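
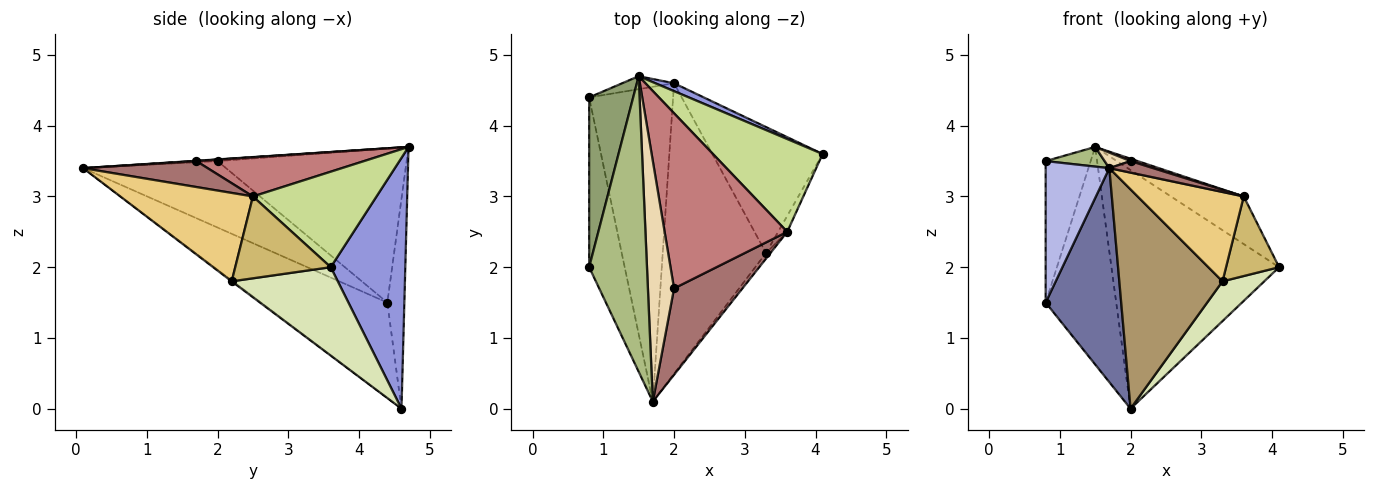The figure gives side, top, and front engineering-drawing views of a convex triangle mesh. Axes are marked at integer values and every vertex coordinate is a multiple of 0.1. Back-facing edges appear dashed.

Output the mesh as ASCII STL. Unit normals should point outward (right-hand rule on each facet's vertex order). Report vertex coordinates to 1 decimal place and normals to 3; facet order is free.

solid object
 facet normal -0.685 -0.410 -0.603
  outer loop
   vertex 2.0 4.6 0.0
   vertex 1.7 0.1 3.4
   vertex 0.8 4.4 1.5
  endloop
 endfacet
 facet normal -0.234 0.970 -0.058
  outer loop
   vertex 2.0 4.6 0.0
   vertex 0.8 4.4 1.5
   vertex 1.5 4.7 3.7
  endloop
 endfacet
 facet normal 0.406 0.913 0.030
  outer loop
   vertex 2.0 4.6 0.0
   vertex 1.5 4.7 3.7
   vertex 4.1 3.6 2.0
  endloop
 endfacet
 facet normal -0.821 -0.366 -0.439
  outer loop
   vertex 0.8 2.0 3.5
   vertex 0.8 4.4 1.5
   vertex 1.7 0.1 3.4
  endloop
 endfacet
 facet normal -0.937 0.223 0.268
  outer loop
   vertex 0.8 2.0 3.5
   vertex 1.5 4.7 3.7
   vertex 0.8 4.4 1.5
  endloop
 endfacet
 facet normal -0.029 -0.066 0.997
  outer loop
   vertex 0.8 2.0 3.5
   vertex 1.7 0.1 3.4
   vertex 1.5 4.7 3.7
  endloop
 endfacet
 facet normal 0.613 0.361 0.703
  outer loop
   vertex 3.6 2.5 3.0
   vertex 4.1 3.6 2.0
   vertex 1.5 4.7 3.7
  endloop
 endfacet
 facet normal 0.608 -0.239 -0.757
  outer loop
   vertex 3.3 2.2 1.8
   vertex 2.0 4.6 0.0
   vertex 4.1 3.6 2.0
  endloop
 endfacet
 facet normal -0.007 -0.603 -0.798
  outer loop
   vertex 3.3 2.2 1.8
   vertex 1.7 0.1 3.4
   vertex 2.0 4.6 0.0
  endloop
 endfacet
 facet normal 0.870 -0.483 -0.097
  outer loop
   vertex 3.3 2.2 1.8
   vertex 4.1 3.6 2.0
   vertex 3.6 2.5 3.0
  endloop
 endfacet
 facet normal 0.780 -0.624 -0.039
  outer loop
   vertex 3.3 2.2 1.8
   vertex 3.6 2.5 3.0
   vertex 1.7 0.1 3.4
  endloop
 endfacet
 facet normal 0.012 -0.065 0.998
  outer loop
   vertex 2.0 1.7 3.5
   vertex 1.5 4.7 3.7
   vertex 1.7 0.1 3.4
  endloop
 endfacet
 facet normal 0.352 -0.124 0.928
  outer loop
   vertex 2.0 1.7 3.5
   vertex 1.7 0.1 3.4
   vertex 3.6 2.5 3.0
  endloop
 endfacet
 facet normal 0.304 -0.013 0.953
  outer loop
   vertex 2.0 1.7 3.5
   vertex 3.6 2.5 3.0
   vertex 1.5 4.7 3.7
  endloop
 endfacet
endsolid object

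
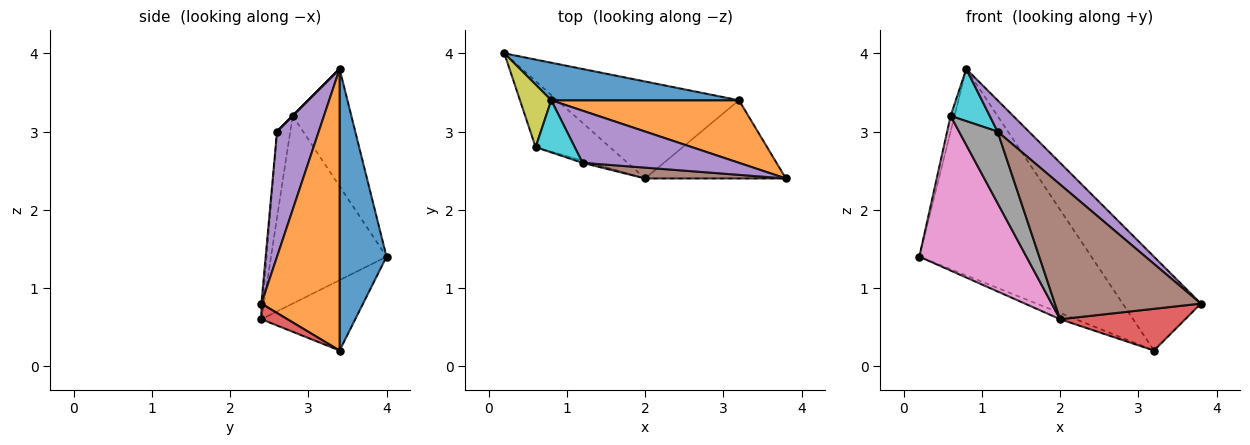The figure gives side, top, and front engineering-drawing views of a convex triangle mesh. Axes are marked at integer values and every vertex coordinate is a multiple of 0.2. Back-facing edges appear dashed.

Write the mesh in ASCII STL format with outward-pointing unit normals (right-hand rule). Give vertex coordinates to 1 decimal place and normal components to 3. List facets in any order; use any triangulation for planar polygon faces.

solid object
 facet normal 0.259 0.950 0.173
  outer loop
   vertex 0.8 3.4 3.8
   vertex 3.2 3.4 0.2
   vertex 0.2 4.0 1.4
  endloop
 endfacet
 facet normal 0.640 0.640 0.426
  outer loop
   vertex 0.8 3.4 3.8
   vertex 3.8 2.4 0.8
   vertex 3.2 3.4 0.2
  endloop
 endfacet
 facet normal -0.360 0.060 -0.931
  outer loop
   vertex 2.0 2.4 0.6
   vertex 0.2 4.0 1.4
   vertex 3.2 3.4 0.2
  endloop
 endfacet
 facet normal 0.098 -0.468 -0.878
  outer loop
   vertex 2.0 2.4 0.6
   vertex 3.2 3.4 0.2
   vertex 3.8 2.4 0.8
  endloop
 endfacet
 facet normal 0.566 -0.424 0.707
  outer loop
   vertex 1.2 2.6 3.0
   vertex 3.8 2.4 0.8
   vertex 0.8 3.4 3.8
  endloop
 endfacet
 facet normal -0.009 -0.997 0.080
  outer loop
   vertex 1.2 2.6 3.0
   vertex 2.0 2.4 0.6
   vertex 3.8 2.4 0.8
  endloop
 endfacet
 facet normal -0.704 -0.653 -0.279
  outer loop
   vertex 0.6 2.8 3.2
   vertex 0.2 4.0 1.4
   vertex 2.0 2.4 0.6
  endloop
 endfacet
 facet normal -0.325 -0.945 -0.030
  outer loop
   vertex 0.6 2.8 3.2
   vertex 2.0 2.4 0.6
   vertex 1.2 2.6 3.0
  endloop
 endfacet
 facet normal -0.964 0.064 0.257
  outer loop
   vertex 0.6 2.8 3.2
   vertex 0.8 3.4 3.8
   vertex 0.2 4.0 1.4
  endloop
 endfacet
 facet normal 0.000 -0.707 0.707
  outer loop
   vertex 0.6 2.8 3.2
   vertex 1.2 2.6 3.0
   vertex 0.8 3.4 3.8
  endloop
 endfacet
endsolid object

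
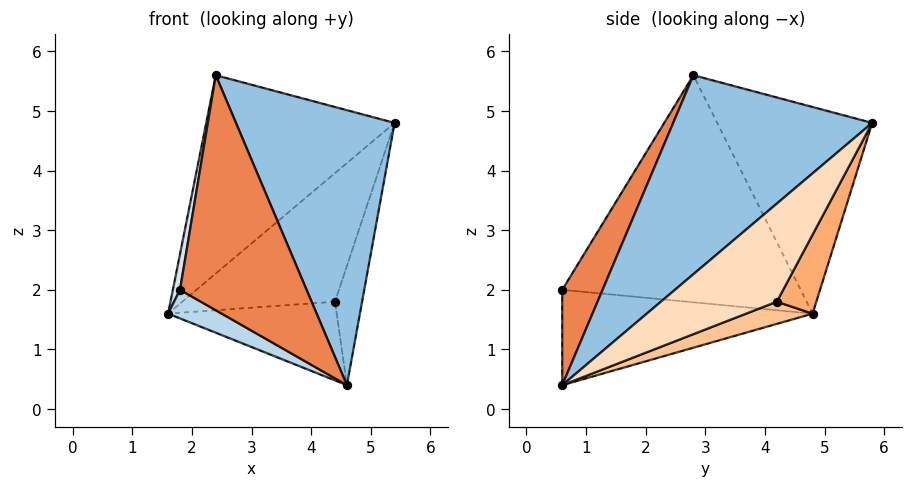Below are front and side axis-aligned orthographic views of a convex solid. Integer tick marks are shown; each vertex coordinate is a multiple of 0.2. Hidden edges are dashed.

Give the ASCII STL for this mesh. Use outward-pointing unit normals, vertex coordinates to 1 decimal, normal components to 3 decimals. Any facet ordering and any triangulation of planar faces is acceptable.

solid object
 facet normal -0.565 0.687 0.457
  outer loop
   vertex 2.4 2.8 5.6
   vertex 5.4 5.8 4.8
   vertex 1.6 4.8 1.6
  endloop
 endfacet
 facet normal 0.672 -0.536 0.511
  outer loop
   vertex 2.4 2.8 5.6
   vertex 4.6 0.6 0.4
   vertex 5.4 5.8 4.8
  endloop
 endfacet
 facet normal -0.493 -0.106 -0.863
  outer loop
   vertex 1.8 0.6 2.0
   vertex 1.6 4.8 1.6
   vertex 4.6 0.6 0.4
  endloop
 endfacet
 facet normal -0.983 -0.029 0.182
  outer loop
   vertex 1.8 0.6 2.0
   vertex 2.4 2.8 5.6
   vertex 1.6 4.8 1.6
  endloop
 endfacet
 facet normal 0.268 -0.841 0.469
  outer loop
   vertex 1.8 0.6 2.0
   vertex 4.6 0.6 0.4
   vertex 2.4 2.8 5.6
  endloop
 endfacet
 facet normal 0.215 0.830 -0.514
  outer loop
   vertex 4.4 4.2 1.8
   vertex 1.6 4.8 1.6
   vertex 5.4 5.8 4.8
  endloop
 endfacet
 facet normal 0.144 0.366 -0.920
  outer loop
   vertex 4.4 4.2 1.8
   vertex 4.6 0.6 0.4
   vertex 1.6 4.8 1.6
  endloop
 endfacet
 facet normal 0.889 0.208 -0.407
  outer loop
   vertex 4.4 4.2 1.8
   vertex 5.4 5.8 4.8
   vertex 4.6 0.6 0.4
  endloop
 endfacet
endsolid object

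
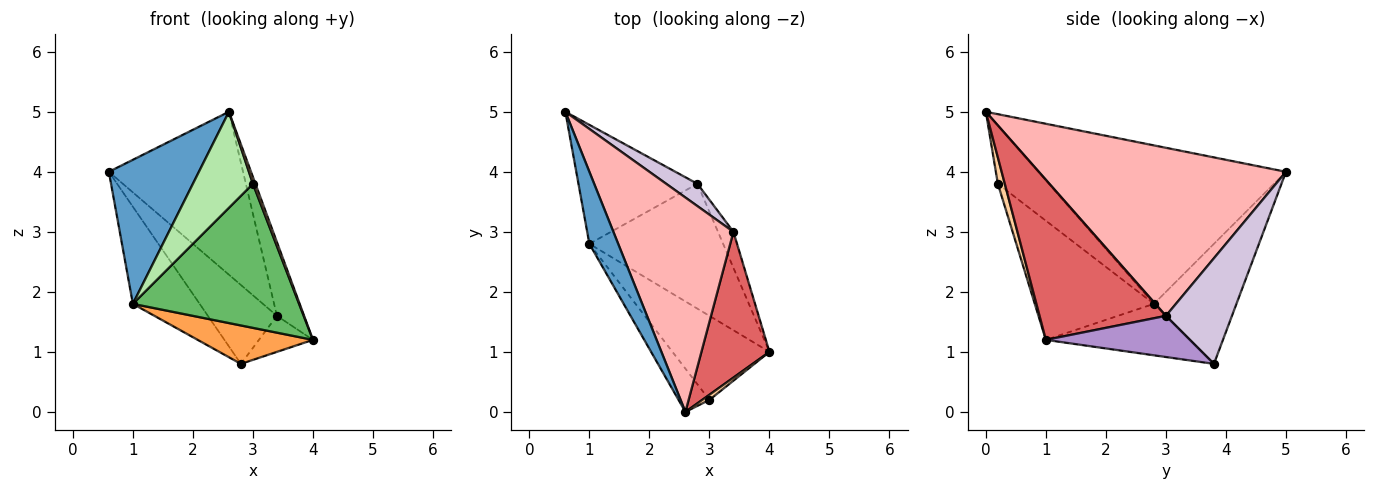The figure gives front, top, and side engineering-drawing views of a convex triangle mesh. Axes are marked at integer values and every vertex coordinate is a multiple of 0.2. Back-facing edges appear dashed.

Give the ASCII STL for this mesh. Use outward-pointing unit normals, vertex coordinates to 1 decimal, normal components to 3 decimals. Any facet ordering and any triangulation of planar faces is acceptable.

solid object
 facet normal -0.926 -0.337 0.168
  outer loop
   vertex 1.0 2.8 1.8
   vertex 2.6 0.0 5.0
   vertex 0.6 5.0 4.0
  endloop
 endfacet
 facet normal -0.616 0.498 -0.610
  outer loop
   vertex 2.8 3.8 0.8
   vertex 1.0 2.8 1.8
   vertex 0.6 5.0 4.0
  endloop
 endfacet
 facet normal -0.345 -0.276 -0.897
  outer loop
   vertex 2.8 3.8 0.8
   vertex 4.0 1.0 1.2
   vertex 1.0 2.8 1.8
  endloop
 endfacet
 facet normal 0.910 -0.331 0.248
  outer loop
   vertex 3.0 0.2 3.8
   vertex 4.0 1.0 1.2
   vertex 2.6 0.0 5.0
  endloop
 endfacet
 facet normal -0.526 -0.734 -0.428
  outer loop
   vertex 3.0 0.2 3.8
   vertex 1.0 2.8 1.8
   vertex 4.0 1.0 1.2
  endloop
 endfacet
 facet normal -0.613 -0.721 -0.324
  outer loop
   vertex 3.0 0.2 3.8
   vertex 2.6 0.0 5.0
   vertex 1.0 2.8 1.8
  endloop
 endfacet
 facet normal 0.903 0.194 0.384
  outer loop
   vertex 3.4 3.0 1.6
   vertex 2.6 0.0 5.0
   vertex 4.0 1.0 1.2
  endloop
 endfacet
 facet normal 0.744 0.404 0.532
  outer loop
   vertex 3.4 3.0 1.6
   vertex 0.6 5.0 4.0
   vertex 2.6 0.0 5.0
  endloop
 endfacet
 facet normal 0.883 0.331 -0.331
  outer loop
   vertex 3.4 3.0 1.6
   vertex 4.0 1.0 1.2
   vertex 2.8 3.8 0.8
  endloop
 endfacet
 facet normal 0.677 0.708 0.200
  outer loop
   vertex 3.4 3.0 1.6
   vertex 2.8 3.8 0.8
   vertex 0.6 5.0 4.0
  endloop
 endfacet
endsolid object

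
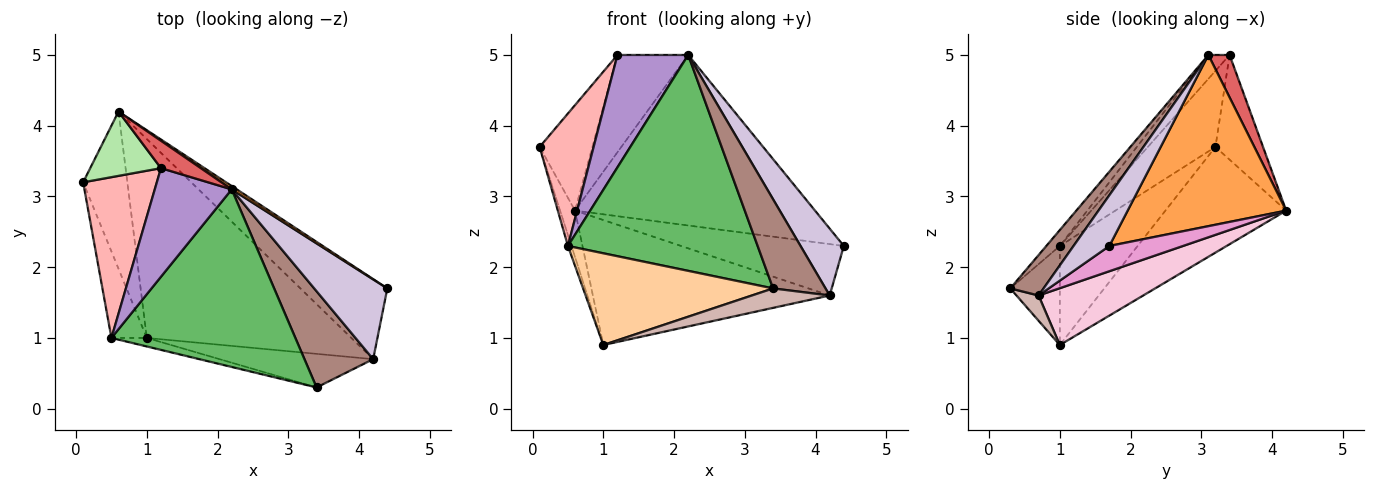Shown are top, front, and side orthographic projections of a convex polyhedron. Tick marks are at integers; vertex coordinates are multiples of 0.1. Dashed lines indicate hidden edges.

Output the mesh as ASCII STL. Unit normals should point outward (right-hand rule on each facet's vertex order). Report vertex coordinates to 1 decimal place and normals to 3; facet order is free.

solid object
 facet normal -0.917 0.113 -0.384
  outer loop
   vertex 0.6 4.2 2.8
   vertex 1.0 1.0 0.9
   vertex 0.1 3.2 3.7
  endloop
 endfacet
 facet normal -0.941 0.043 -0.336
  outer loop
   vertex 0.5 1.0 2.3
   vertex 0.1 3.2 3.7
   vertex 1.0 1.0 0.9
  endloop
 endfacet
 facet normal 0.551 0.834 0.016
  outer loop
   vertex 2.2 3.1 5.0
   vertex 4.4 1.7 2.3
   vertex 0.6 4.2 2.8
  endloop
 endfacet
 facet normal -0.251 -0.964 -0.090
  outer loop
   vertex 3.4 0.3 1.7
   vertex 0.5 1.0 2.3
   vertex 1.0 1.0 0.9
  endloop
 endfacet
 facet normal -0.055 -0.771 0.634
  outer loop
   vertex 3.4 0.3 1.7
   vertex 2.2 3.1 5.0
   vertex 0.5 1.0 2.3
  endloop
 endfacet
 facet normal -0.610 0.676 0.412
  outer loop
   vertex 1.2 3.4 5.0
   vertex 0.6 4.2 2.8
   vertex 0.1 3.2 3.7
  endloop
 endfacet
 facet normal 0.277 0.925 0.261
  outer loop
   vertex 1.2 3.4 5.0
   vertex 2.2 3.1 5.0
   vertex 0.6 4.2 2.8
  endloop
 endfacet
 facet normal -0.623 -0.497 0.604
  outer loop
   vertex 1.2 3.4 5.0
   vertex 0.1 3.2 3.7
   vertex 0.5 1.0 2.3
  endloop
 endfacet
 facet normal -0.211 -0.703 0.679
  outer loop
   vertex 1.2 3.4 5.0
   vertex 0.5 1.0 2.3
   vertex 2.2 3.1 5.0
  endloop
 endfacet
 facet normal 0.469 -0.567 0.677
  outer loop
   vertex 4.2 0.7 1.6
   vertex 4.4 1.7 2.3
   vertex 2.2 3.1 5.0
  endloop
 endfacet
 facet normal 0.396 -0.624 0.674
  outer loop
   vertex 4.2 0.7 1.6
   vertex 2.2 3.1 5.0
   vertex 3.4 0.3 1.7
  endloop
 endfacet
 facet normal 0.141 -0.496 -0.857
  outer loop
   vertex 4.2 0.7 1.6
   vertex 3.4 0.3 1.7
   vertex 1.0 1.0 0.9
  endloop
 endfacet
 facet normal 0.238 0.525 -0.817
  outer loop
   vertex 4.2 0.7 1.6
   vertex 0.6 4.2 2.8
   vertex 4.4 1.7 2.3
  endloop
 endfacet
 facet normal 0.229 0.518 -0.824
  outer loop
   vertex 4.2 0.7 1.6
   vertex 1.0 1.0 0.9
   vertex 0.6 4.2 2.8
  endloop
 endfacet
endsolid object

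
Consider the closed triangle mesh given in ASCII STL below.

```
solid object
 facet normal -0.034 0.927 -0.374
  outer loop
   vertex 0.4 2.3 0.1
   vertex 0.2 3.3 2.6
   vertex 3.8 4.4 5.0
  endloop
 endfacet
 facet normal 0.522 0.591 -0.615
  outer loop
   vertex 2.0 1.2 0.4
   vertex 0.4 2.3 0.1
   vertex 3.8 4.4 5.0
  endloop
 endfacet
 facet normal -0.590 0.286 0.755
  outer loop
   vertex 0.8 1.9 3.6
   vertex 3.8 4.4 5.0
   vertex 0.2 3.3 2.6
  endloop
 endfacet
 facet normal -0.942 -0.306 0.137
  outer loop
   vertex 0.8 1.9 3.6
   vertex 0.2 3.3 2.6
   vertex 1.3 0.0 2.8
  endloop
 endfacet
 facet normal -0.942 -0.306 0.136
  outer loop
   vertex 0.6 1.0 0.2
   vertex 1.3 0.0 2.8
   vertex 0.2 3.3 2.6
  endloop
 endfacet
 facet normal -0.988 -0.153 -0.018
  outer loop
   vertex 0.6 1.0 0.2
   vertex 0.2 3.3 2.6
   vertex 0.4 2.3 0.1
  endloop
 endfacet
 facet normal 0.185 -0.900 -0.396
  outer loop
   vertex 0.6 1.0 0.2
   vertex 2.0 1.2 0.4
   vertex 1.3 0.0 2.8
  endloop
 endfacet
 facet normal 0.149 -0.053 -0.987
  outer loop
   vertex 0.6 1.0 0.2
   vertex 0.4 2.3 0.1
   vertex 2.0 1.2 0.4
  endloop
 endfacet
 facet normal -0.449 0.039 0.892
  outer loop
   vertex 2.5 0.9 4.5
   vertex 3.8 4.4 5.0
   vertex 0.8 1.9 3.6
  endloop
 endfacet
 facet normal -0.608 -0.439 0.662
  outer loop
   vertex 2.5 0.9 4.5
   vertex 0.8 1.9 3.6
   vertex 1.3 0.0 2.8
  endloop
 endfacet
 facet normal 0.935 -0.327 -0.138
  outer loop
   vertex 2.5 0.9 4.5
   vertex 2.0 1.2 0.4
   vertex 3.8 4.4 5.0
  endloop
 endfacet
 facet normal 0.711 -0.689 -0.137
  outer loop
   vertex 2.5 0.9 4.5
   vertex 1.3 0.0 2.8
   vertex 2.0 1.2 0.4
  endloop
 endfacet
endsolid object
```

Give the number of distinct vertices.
8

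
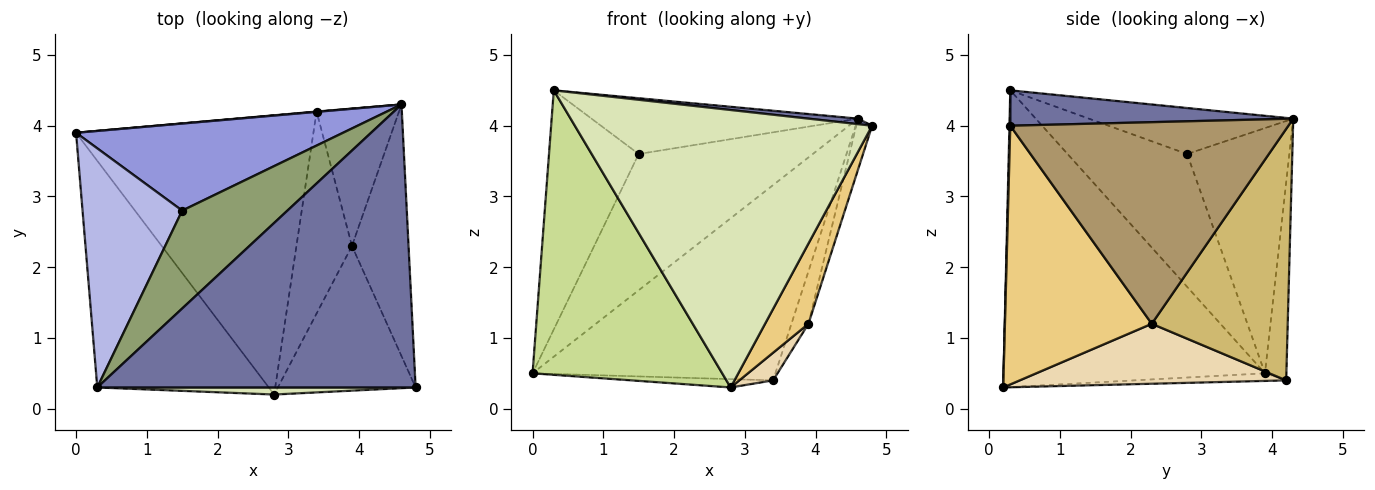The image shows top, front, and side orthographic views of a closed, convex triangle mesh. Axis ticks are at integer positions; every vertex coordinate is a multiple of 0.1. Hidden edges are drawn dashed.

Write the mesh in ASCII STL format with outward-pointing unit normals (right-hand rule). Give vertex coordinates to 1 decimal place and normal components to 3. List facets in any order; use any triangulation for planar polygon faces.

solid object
 facet normal 0.110 -0.019 0.994
  outer loop
   vertex 0.3 0.3 4.5
   vertex 4.8 0.3 4.0
   vertex 4.6 4.3 4.1
  endloop
 endfacet
 facet normal -0.088 0.996 0.002
  outer loop
   vertex 3.4 4.2 0.4
   vertex 0.0 3.9 0.5
   vertex 4.6 4.3 4.1
  endloop
 endfacet
 facet normal -0.443 0.755 0.483
  outer loop
   vertex 1.5 2.8 3.6
   vertex 4.6 4.3 4.1
   vertex 0.0 3.9 0.5
  endloop
 endfacet
 facet normal -0.686 0.514 0.514
  outer loop
   vertex 1.5 2.8 3.6
   vertex 0.0 3.9 0.5
   vertex 0.3 0.3 4.5
  endloop
 endfacet
 facet normal -0.355 0.463 0.812
  outer loop
   vertex 1.5 2.8 3.6
   vertex 0.3 0.3 4.5
   vertex 4.6 4.3 4.1
  endloop
 endfacet
 facet normal -0.032 0.030 -0.999
  outer loop
   vertex 2.8 0.2 0.3
   vertex 0.0 3.9 0.5
   vertex 3.4 4.2 0.4
  endloop
 endfacet
 facet normal -0.733 -0.532 -0.424
  outer loop
   vertex 2.8 0.2 0.3
   vertex 0.3 0.3 4.5
   vertex 0.0 3.9 0.5
  endloop
 endfacet
 facet normal 0.003 -1.000 0.025
  outer loop
   vertex 2.8 0.2 0.3
   vertex 4.8 0.3 4.0
   vertex 0.3 0.3 4.5
  endloop
 endfacet
 facet normal 0.961 0.055 -0.270
  outer loop
   vertex 3.9 2.3 1.2
   vertex 4.6 4.3 4.1
   vertex 4.8 0.3 4.0
  endloop
 endfacet
 facet normal 0.944 0.118 -0.309
  outer loop
   vertex 3.9 2.3 1.2
   vertex 3.4 4.2 0.4
   vertex 4.6 4.3 4.1
  endloop
 endfacet
 facet normal 0.854 -0.252 -0.455
  outer loop
   vertex 3.9 2.3 1.2
   vertex 4.8 0.3 4.0
   vertex 2.8 0.2 0.3
  endloop
 endfacet
 facet normal 0.730 -0.093 -0.677
  outer loop
   vertex 3.9 2.3 1.2
   vertex 2.8 0.2 0.3
   vertex 3.4 4.2 0.4
  endloop
 endfacet
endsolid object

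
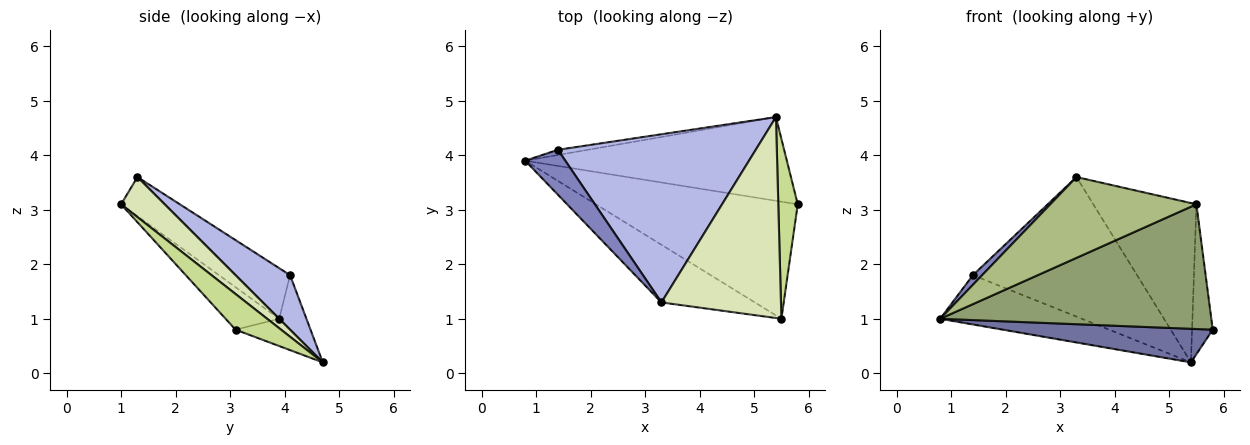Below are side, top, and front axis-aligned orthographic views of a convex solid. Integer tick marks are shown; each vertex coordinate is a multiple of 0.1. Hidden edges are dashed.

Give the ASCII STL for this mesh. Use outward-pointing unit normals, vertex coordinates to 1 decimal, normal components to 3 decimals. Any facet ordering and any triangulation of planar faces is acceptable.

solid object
 facet normal -0.096 -0.370 -0.924
  outer loop
   vertex 5.4 4.7 0.2
   vertex 5.8 3.1 0.8
   vertex 0.8 3.9 1.0
  endloop
 endfacet
 facet normal -0.777 -0.131 0.616
  outer loop
   vertex 1.4 4.1 1.8
   vertex 0.8 3.9 1.0
   vertex 3.3 1.3 3.6
  endloop
 endfacet
 facet normal -0.188 0.977 -0.103
  outer loop
   vertex 1.4 4.1 1.8
   vertex 5.4 4.7 0.2
   vertex 0.8 3.9 1.0
  endloop
 endfacet
 facet normal 0.207 0.625 0.753
  outer loop
   vertex 1.4 4.1 1.8
   vertex 3.3 1.3 3.6
   vertex 5.4 4.7 0.2
  endloop
 endfacet
 facet normal -0.143 -0.722 -0.677
  outer loop
   vertex 5.5 1.0 3.1
   vertex 0.8 3.9 1.0
   vertex 5.8 3.1 0.8
  endloop
 endfacet
 facet normal -0.236 -0.791 -0.564
  outer loop
   vertex 5.5 1.0 3.1
   vertex 3.3 1.3 3.6
   vertex 0.8 3.9 1.0
  endloop
 endfacet
 facet normal 0.815 0.371 0.445
  outer loop
   vertex 5.5 1.0 3.1
   vertex 5.8 3.1 0.8
   vertex 5.4 4.7 0.2
  endloop
 endfacet
 facet normal 0.254 0.601 0.758
  outer loop
   vertex 5.5 1.0 3.1
   vertex 5.4 4.7 0.2
   vertex 3.3 1.3 3.6
  endloop
 endfacet
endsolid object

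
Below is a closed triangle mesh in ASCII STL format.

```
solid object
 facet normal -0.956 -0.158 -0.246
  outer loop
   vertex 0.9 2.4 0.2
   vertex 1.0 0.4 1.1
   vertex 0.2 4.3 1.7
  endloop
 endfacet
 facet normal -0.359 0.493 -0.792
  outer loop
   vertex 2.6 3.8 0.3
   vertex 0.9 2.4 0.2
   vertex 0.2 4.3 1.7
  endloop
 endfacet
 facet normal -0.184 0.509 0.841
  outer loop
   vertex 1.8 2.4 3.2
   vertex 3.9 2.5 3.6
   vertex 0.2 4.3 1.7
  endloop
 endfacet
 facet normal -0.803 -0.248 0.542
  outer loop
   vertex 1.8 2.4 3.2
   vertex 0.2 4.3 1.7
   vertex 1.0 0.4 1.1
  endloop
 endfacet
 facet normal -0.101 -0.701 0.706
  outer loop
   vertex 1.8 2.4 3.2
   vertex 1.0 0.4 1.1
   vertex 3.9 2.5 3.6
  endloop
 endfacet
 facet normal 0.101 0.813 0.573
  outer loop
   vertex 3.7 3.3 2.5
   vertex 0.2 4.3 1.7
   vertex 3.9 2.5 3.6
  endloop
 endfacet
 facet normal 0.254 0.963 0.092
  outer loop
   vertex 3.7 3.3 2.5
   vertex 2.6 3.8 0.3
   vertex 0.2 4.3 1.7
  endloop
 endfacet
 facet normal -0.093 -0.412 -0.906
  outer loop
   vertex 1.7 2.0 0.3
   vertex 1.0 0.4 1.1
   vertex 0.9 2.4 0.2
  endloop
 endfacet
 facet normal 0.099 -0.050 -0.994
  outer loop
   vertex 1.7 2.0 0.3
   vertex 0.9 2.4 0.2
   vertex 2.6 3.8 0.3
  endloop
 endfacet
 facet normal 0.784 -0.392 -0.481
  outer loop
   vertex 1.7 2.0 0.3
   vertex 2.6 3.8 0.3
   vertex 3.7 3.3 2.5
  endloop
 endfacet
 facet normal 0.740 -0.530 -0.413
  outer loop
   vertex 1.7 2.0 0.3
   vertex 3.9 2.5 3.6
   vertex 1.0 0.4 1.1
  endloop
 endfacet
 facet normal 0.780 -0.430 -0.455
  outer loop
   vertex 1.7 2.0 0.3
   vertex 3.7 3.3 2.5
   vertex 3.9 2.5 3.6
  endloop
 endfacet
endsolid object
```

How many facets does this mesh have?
12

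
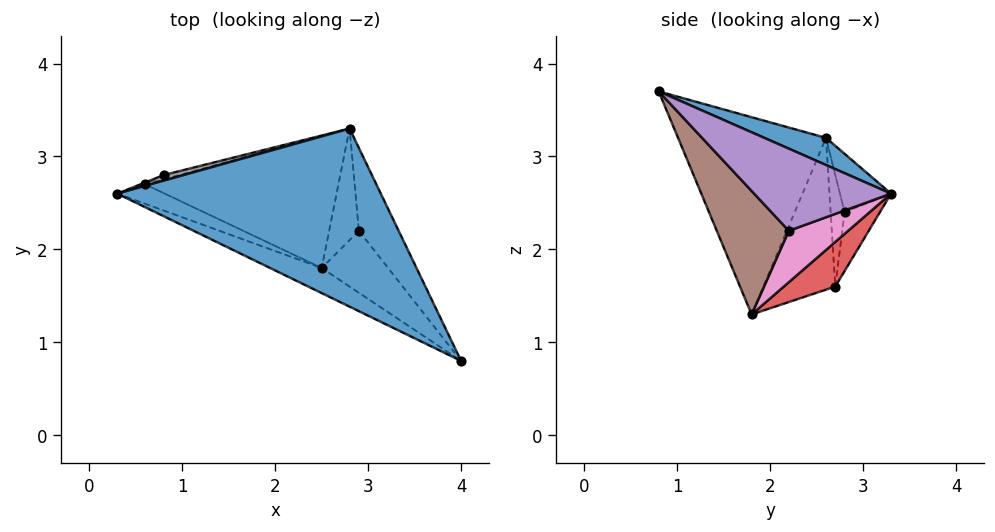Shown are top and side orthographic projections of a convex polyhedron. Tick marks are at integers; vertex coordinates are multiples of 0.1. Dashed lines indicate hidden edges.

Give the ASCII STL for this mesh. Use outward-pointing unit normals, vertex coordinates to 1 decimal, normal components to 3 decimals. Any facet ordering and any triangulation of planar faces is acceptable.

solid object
 facet normal 0.092 0.438 0.894
  outer loop
   vertex 2.8 3.3 2.6
   vertex 0.3 2.6 3.2
   vertex 4.0 0.8 3.7
  endloop
 endfacet
 facet normal -0.423 -0.900 -0.111
  outer loop
   vertex 2.5 1.8 1.3
   vertex 4.0 0.8 3.7
   vertex 0.3 2.6 3.2
  endloop
 endfacet
 facet normal -0.442 -0.886 -0.138
  outer loop
   vertex 0.6 2.7 1.6
   vertex 2.5 1.8 1.3
   vertex 0.3 2.6 3.2
  endloop
 endfacet
 facet normal 0.176 0.624 -0.761
  outer loop
   vertex 0.6 2.7 1.6
   vertex 2.8 3.3 2.6
   vertex 2.5 1.8 1.3
  endloop
 endfacet
 facet normal 0.875 0.234 -0.424
  outer loop
   vertex 2.9 2.2 2.2
   vertex 2.8 3.3 2.6
   vertex 4.0 0.8 3.7
  endloop
 endfacet
 facet normal 0.866 0.182 -0.466
  outer loop
   vertex 2.9 2.2 2.2
   vertex 4.0 0.8 3.7
   vertex 2.5 1.8 1.3
  endloop
 endfacet
 facet normal 0.838 0.252 -0.484
  outer loop
   vertex 2.9 2.2 2.2
   vertex 2.5 1.8 1.3
   vertex 2.8 3.3 2.6
  endloop
 endfacet
 facet normal -0.250 0.965 0.085
  outer loop
   vertex 0.8 2.8 2.4
   vertex 0.3 2.6 3.2
   vertex 2.8 3.3 2.6
  endloop
 endfacet
 facet normal -0.394 0.919 -0.016
  outer loop
   vertex 0.8 2.8 2.4
   vertex 0.6 2.7 1.6
   vertex 0.3 2.6 3.2
  endloop
 endfacet
 facet normal -0.236 0.970 -0.062
  outer loop
   vertex 0.8 2.8 2.4
   vertex 2.8 3.3 2.6
   vertex 0.6 2.7 1.6
  endloop
 endfacet
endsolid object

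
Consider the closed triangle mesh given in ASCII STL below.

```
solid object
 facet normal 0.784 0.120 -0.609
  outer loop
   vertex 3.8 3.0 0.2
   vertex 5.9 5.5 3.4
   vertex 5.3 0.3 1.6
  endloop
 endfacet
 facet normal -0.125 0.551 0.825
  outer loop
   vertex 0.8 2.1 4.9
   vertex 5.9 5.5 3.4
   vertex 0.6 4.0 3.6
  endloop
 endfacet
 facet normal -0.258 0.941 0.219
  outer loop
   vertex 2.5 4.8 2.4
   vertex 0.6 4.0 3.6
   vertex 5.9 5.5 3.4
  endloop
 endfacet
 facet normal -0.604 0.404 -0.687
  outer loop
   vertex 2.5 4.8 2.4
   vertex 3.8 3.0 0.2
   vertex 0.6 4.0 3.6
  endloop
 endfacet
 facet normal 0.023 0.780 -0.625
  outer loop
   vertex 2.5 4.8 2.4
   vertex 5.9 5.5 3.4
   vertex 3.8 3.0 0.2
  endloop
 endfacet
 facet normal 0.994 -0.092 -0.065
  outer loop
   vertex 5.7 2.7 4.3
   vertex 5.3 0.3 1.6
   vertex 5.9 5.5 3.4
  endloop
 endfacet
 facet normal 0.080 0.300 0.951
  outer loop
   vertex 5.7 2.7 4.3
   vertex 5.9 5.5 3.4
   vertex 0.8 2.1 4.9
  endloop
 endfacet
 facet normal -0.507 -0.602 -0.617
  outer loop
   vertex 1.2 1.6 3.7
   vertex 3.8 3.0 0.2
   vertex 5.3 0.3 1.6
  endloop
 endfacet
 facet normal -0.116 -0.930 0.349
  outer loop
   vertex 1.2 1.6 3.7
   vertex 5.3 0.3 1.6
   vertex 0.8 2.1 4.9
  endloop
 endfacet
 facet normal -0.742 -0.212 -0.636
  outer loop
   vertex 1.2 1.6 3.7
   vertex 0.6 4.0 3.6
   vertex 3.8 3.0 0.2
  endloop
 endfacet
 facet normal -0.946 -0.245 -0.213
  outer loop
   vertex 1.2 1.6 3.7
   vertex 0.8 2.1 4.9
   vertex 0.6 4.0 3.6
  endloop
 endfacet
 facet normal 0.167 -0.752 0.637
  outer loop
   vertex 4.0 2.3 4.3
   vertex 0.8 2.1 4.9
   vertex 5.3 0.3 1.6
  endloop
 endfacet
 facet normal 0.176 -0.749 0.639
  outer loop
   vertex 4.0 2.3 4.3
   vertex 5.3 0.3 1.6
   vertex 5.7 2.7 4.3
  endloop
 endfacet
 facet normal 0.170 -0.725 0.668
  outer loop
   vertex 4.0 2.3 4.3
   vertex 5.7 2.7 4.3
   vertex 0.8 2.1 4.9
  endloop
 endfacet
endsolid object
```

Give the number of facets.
14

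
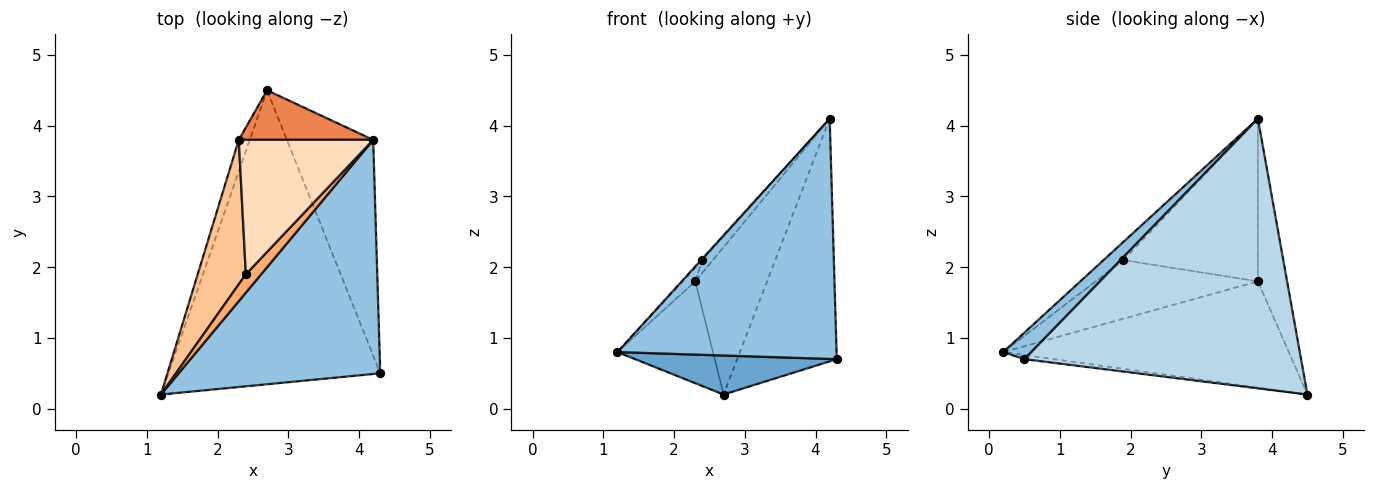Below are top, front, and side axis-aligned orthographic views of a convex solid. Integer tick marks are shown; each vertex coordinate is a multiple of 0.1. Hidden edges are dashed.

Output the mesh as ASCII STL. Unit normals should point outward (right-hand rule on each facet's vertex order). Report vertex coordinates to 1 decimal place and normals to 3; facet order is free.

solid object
 facet normal -0.019 -0.132 -0.991
  outer loop
   vertex 2.7 4.5 0.2
   vertex 4.3 0.5 0.7
   vertex 1.2 0.2 0.8
  endloop
 endfacet
 facet normal 0.091 -0.713 0.695
  outer loop
   vertex 4.2 3.8 4.1
   vertex 1.2 0.2 0.8
   vertex 4.3 0.5 0.7
  endloop
 endfacet
 facet normal 0.901 0.324 -0.288
  outer loop
   vertex 4.2 3.8 4.1
   vertex 4.3 0.5 0.7
   vertex 2.7 4.5 0.2
  endloop
 endfacet
 facet normal -0.944 0.316 -0.098
  outer loop
   vertex 2.3 3.8 1.8
   vertex 2.7 4.5 0.2
   vertex 1.2 0.2 0.8
  endloop
 endfacet
 facet normal -0.360 0.885 0.297
  outer loop
   vertex 2.3 3.8 1.8
   vertex 4.2 3.8 4.1
   vertex 2.7 4.5 0.2
  endloop
 endfacet
 facet normal -0.765 0.049 0.642
  outer loop
   vertex 2.4 1.9 2.1
   vertex 1.2 0.2 0.8
   vertex 4.2 3.8 4.1
  endloop
 endfacet
 facet normal -0.771 0.060 0.634
  outer loop
   vertex 2.4 1.9 2.1
   vertex 2.3 3.8 1.8
   vertex 1.2 0.2 0.8
  endloop
 endfacet
 facet normal -0.770 0.060 0.636
  outer loop
   vertex 2.4 1.9 2.1
   vertex 4.2 3.8 4.1
   vertex 2.3 3.8 1.8
  endloop
 endfacet
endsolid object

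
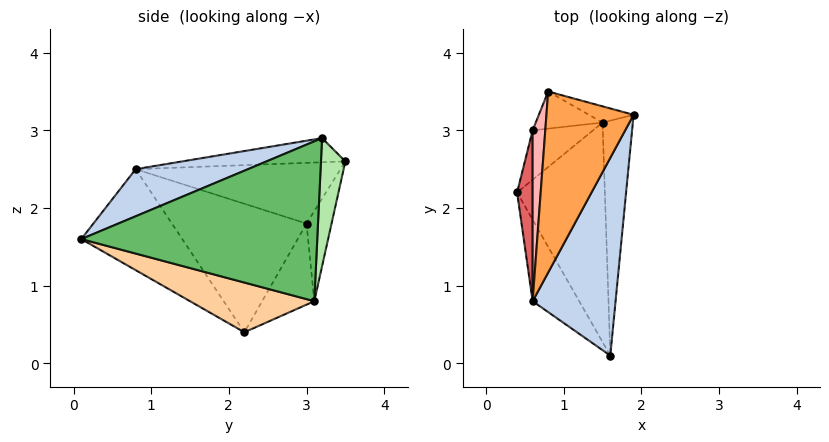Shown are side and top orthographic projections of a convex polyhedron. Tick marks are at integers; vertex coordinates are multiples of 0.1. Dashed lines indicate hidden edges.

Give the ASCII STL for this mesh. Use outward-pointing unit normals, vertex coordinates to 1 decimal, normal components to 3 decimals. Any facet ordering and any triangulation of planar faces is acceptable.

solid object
 facet normal -0.723 -0.604 -0.334
  outer loop
   vertex 0.6 0.8 2.5
   vertex 0.4 2.2 0.4
   vertex 1.6 0.1 1.6
  endloop
 endfacet
 facet normal 0.457 -0.381 0.804
  outer loop
   vertex 0.6 0.8 2.5
   vertex 1.6 0.1 1.6
   vertex 1.9 3.2 2.9
  endloop
 endfacet
 facet normal -0.267 -0.016 0.964
  outer loop
   vertex 0.6 0.8 2.5
   vertex 1.9 3.2 2.9
   vertex 0.8 3.5 2.6
  endloop
 endfacet
 facet normal 0.482 -0.211 -0.851
  outer loop
   vertex 1.5 3.1 0.8
   vertex 1.6 0.1 1.6
   vertex 0.4 2.2 0.4
  endloop
 endfacet
 facet normal 0.982 -0.017 -0.186
  outer loop
   vertex 1.5 3.1 0.8
   vertex 1.9 3.2 2.9
   vertex 1.6 0.1 1.6
  endloop
 endfacet
 facet normal 0.287 0.953 -0.100
  outer loop
   vertex 1.5 3.1 0.8
   vertex 0.8 3.5 2.6
   vertex 1.9 3.2 2.9
  endloop
 endfacet
 facet normal -0.992 0.038 0.120
  outer loop
   vertex 0.6 3.0 1.8
   vertex 0.4 2.2 0.4
   vertex 0.6 0.8 2.5
  endloop
 endfacet
 facet normal -0.977 0.065 0.204
  outer loop
   vertex 0.6 3.0 1.8
   vertex 0.6 0.8 2.5
   vertex 0.8 3.5 2.6
  endloop
 endfacet
 facet normal -0.502 0.780 -0.374
  outer loop
   vertex 0.6 3.0 1.8
   vertex 1.5 3.1 0.8
   vertex 0.4 2.2 0.4
  endloop
 endfacet
 facet normal -0.496 0.787 -0.368
  outer loop
   vertex 0.6 3.0 1.8
   vertex 0.8 3.5 2.6
   vertex 1.5 3.1 0.8
  endloop
 endfacet
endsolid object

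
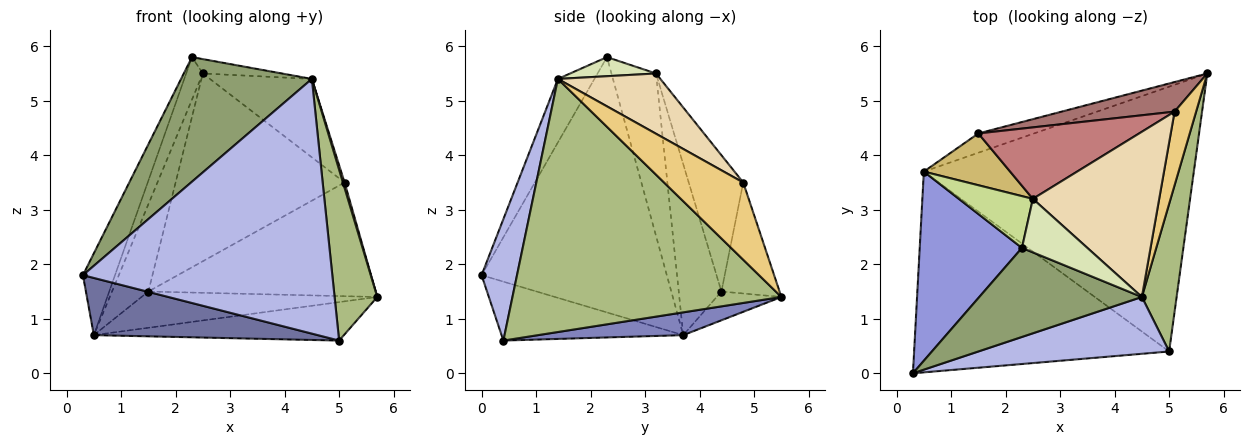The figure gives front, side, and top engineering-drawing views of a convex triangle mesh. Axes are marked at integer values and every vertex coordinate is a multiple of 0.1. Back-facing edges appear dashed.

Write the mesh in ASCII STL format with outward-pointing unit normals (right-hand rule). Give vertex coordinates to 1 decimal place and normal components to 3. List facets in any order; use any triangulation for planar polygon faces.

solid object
 facet normal -0.217 -0.267 -0.939
  outer loop
   vertex 0.5 3.7 0.7
   vertex 5.0 0.4 0.6
   vertex 0.3 0.0 1.8
  endloop
 endfacet
 facet normal 0.083 0.143 -0.986
  outer loop
   vertex 0.5 3.7 0.7
   vertex 5.7 5.5 1.4
   vertex 5.0 0.4 0.6
  endloop
 endfacet
 facet normal -0.917 0.159 0.367
  outer loop
   vertex 0.5 3.7 0.7
   vertex 0.3 0.0 1.8
   vertex 2.3 2.3 5.8
  endloop
 endfacet
 facet normal 0.137 -0.967 0.216
  outer loop
   vertex 4.5 1.4 5.4
   vertex 0.3 0.0 1.8
   vertex 5.0 0.4 0.6
  endloop
 endfacet
 facet normal -0.221 -0.793 0.567
  outer loop
   vertex 4.5 1.4 5.4
   vertex 2.3 2.3 5.8
   vertex 0.3 0.0 1.8
  endloop
 endfacet
 facet normal 0.979 -0.155 0.134
  outer loop
   vertex 4.5 1.4 5.4
   vertex 5.0 0.4 0.6
   vertex 5.7 5.5 1.4
  endloop
 endfacet
 facet normal -0.861 0.322 0.393
  outer loop
   vertex 2.5 3.2 5.5
   vertex 0.5 3.7 0.7
   vertex 2.3 2.3 5.8
  endloop
 endfacet
 facet normal 0.271 0.250 0.930
  outer loop
   vertex 2.5 3.2 5.5
   vertex 2.3 2.3 5.8
   vertex 4.5 1.4 5.4
  endloop
 endfacet
 facet normal -0.236 0.858 -0.456
  outer loop
   vertex 1.5 4.4 1.5
   vertex 5.7 5.5 1.4
   vertex 0.5 3.7 0.7
  endloop
 endfacet
 facet normal -0.711 0.605 0.359
  outer loop
   vertex 1.5 4.4 1.5
   vertex 0.5 3.7 0.7
   vertex 2.5 3.2 5.5
  endloop
 endfacet
 facet normal 0.963 -0.020 0.269
  outer loop
   vertex 5.1 4.8 3.5
   vertex 4.5 1.4 5.4
   vertex 5.7 5.5 1.4
  endloop
 endfacet
 facet normal 0.396 0.394 0.830
  outer loop
   vertex 5.1 4.8 3.5
   vertex 2.5 3.2 5.5
   vertex 4.5 1.4 5.4
  endloop
 endfacet
 facet normal -0.240 0.939 0.245
  outer loop
   vertex 5.1 4.8 3.5
   vertex 5.7 5.5 1.4
   vertex 1.5 4.4 1.5
  endloop
 endfacet
 facet normal -0.289 0.895 0.341
  outer loop
   vertex 5.1 4.8 3.5
   vertex 1.5 4.4 1.5
   vertex 2.5 3.2 5.5
  endloop
 endfacet
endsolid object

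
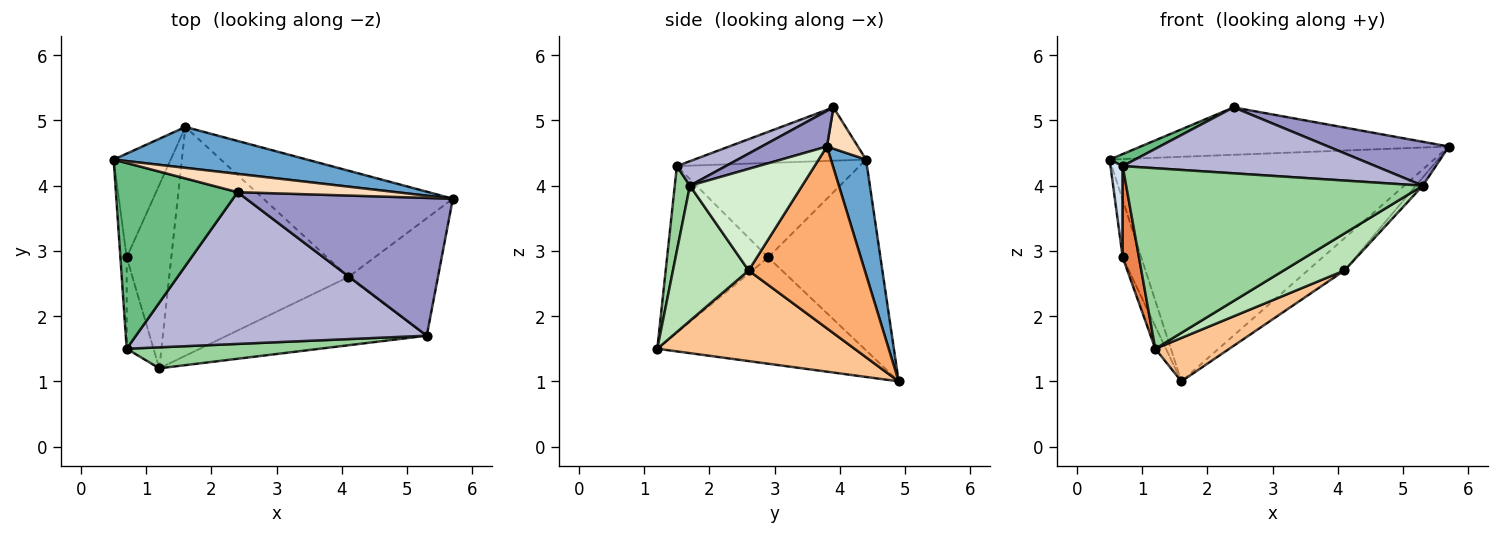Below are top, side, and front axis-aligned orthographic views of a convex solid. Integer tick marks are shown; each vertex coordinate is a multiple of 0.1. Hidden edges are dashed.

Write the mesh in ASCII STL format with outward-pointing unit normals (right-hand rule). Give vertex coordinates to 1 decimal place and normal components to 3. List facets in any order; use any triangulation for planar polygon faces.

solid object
 facet normal 0.106 0.978 0.178
  outer loop
   vertex 1.6 4.9 1.0
   vertex 0.5 4.4 4.4
   vertex 5.7 3.8 4.6
  endloop
 endfacet
 facet normal -0.946 0.157 -0.283
  outer loop
   vertex 0.7 2.9 2.9
   vertex 0.5 4.4 4.4
   vertex 1.6 4.9 1.0
  endloop
 endfacet
 facet normal -0.921 0.047 -0.386
  outer loop
   vertex 0.7 2.9 2.9
   vertex 1.6 4.9 1.0
   vertex 1.2 1.2 1.5
  endloop
 endfacet
 facet normal -0.996 -0.066 -0.066
  outer loop
   vertex 0.7 2.9 2.9
   vertex 0.7 1.5 4.3
   vertex 0.5 4.4 4.4
  endloop
 endfacet
 facet normal -0.975 -0.157 -0.157
  outer loop
   vertex 0.7 2.9 2.9
   vertex 1.2 1.2 1.5
   vertex 0.7 1.5 4.3
  endloop
 endfacet
 facet normal 0.676 0.214 -0.705
  outer loop
   vertex 4.1 2.6 2.7
   vertex 1.6 4.9 1.0
   vertex 5.7 3.8 4.6
  endloop
 endfacet
 facet normal 0.445 -0.167 -0.880
  outer loop
   vertex 4.1 2.6 2.7
   vertex 1.2 1.2 1.5
   vertex 1.6 4.9 1.0
  endloop
 endfacet
 facet normal 0.093 0.929 0.359
  outer loop
   vertex 2.4 3.9 5.2
   vertex 5.7 3.8 4.6
   vertex 0.5 4.4 4.4
  endloop
 endfacet
 facet normal -0.401 -0.059 0.914
  outer loop
   vertex 2.4 3.9 5.2
   vertex 0.5 4.4 4.4
   vertex 0.7 1.5 4.3
  endloop
 endfacet
 facet normal 0.051 -0.992 0.115
  outer loop
   vertex 5.3 1.7 4.0
   vertex 0.7 1.5 4.3
   vertex 1.2 1.2 1.5
  endloop
 endfacet
 facet normal 0.511 -0.410 -0.756
  outer loop
   vertex 5.3 1.7 4.0
   vertex 1.2 1.2 1.5
   vertex 4.1 2.6 2.7
  endloop
 endfacet
 facet normal 0.750 0.046 -0.660
  outer loop
   vertex 5.3 1.7 4.0
   vertex 4.1 2.6 2.7
   vertex 5.7 3.8 4.6
  endloop
 endfacet
 facet normal 0.162 -0.299 0.940
  outer loop
   vertex 5.3 1.7 4.0
   vertex 5.7 3.8 4.6
   vertex 2.4 3.9 5.2
  endloop
 endfacet
 facet normal 0.077 -0.397 0.914
  outer loop
   vertex 5.3 1.7 4.0
   vertex 2.4 3.9 5.2
   vertex 0.7 1.5 4.3
  endloop
 endfacet
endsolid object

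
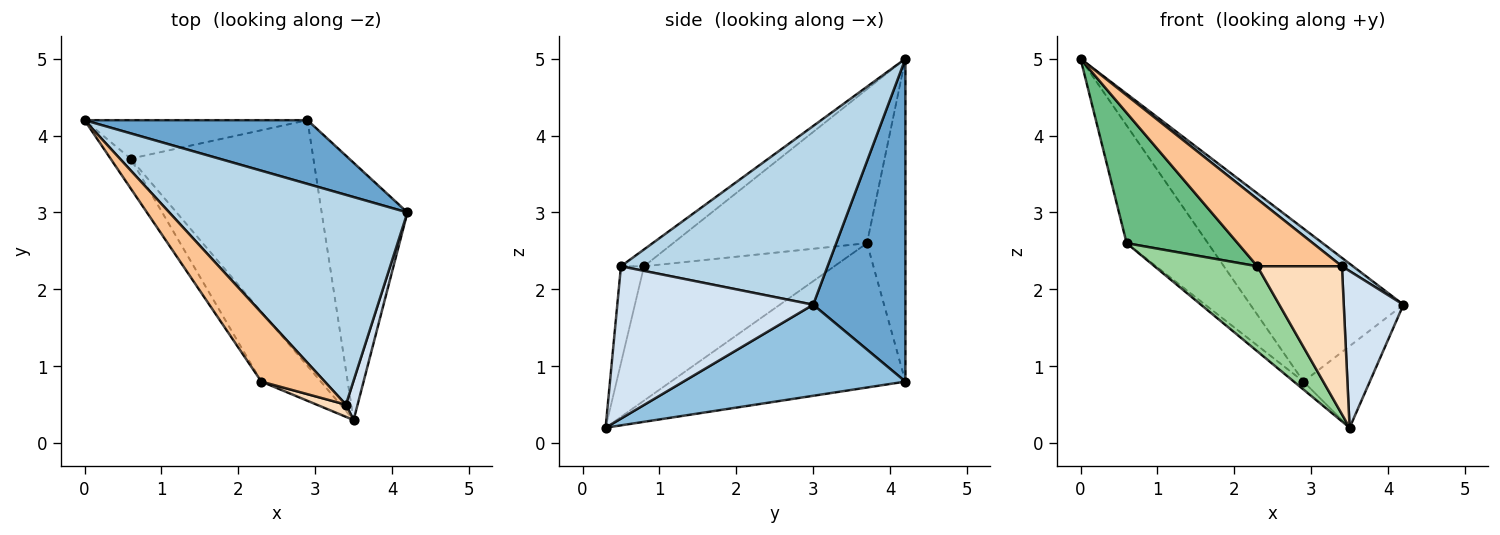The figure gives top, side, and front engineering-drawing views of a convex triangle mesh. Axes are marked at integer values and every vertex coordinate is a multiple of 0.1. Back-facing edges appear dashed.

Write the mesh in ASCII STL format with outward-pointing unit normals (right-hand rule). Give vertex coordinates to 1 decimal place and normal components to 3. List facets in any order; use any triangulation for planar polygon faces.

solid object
 facet normal 0.486 0.807 0.336
  outer loop
   vertex 2.9 4.2 0.8
   vertex 0.0 4.2 5.0
   vertex 4.2 3.0 1.8
  endloop
 endfacet
 facet normal 0.711 0.213 -0.670
  outer loop
   vertex 2.9 4.2 0.8
   vertex 4.2 3.0 1.8
   vertex 3.5 0.3 0.2
  endloop
 endfacet
 facet normal 0.600 -0.032 0.799
  outer loop
   vertex 3.4 0.5 2.3
   vertex 4.2 3.0 1.8
   vertex 0.0 4.2 5.0
  endloop
 endfacet
 facet normal 0.954 -0.291 0.073
  outer loop
   vertex 3.4 0.5 2.3
   vertex 3.5 0.3 0.2
   vertex 4.2 3.0 1.8
  endloop
 endfacet
 facet normal -0.410 0.867 -0.283
  outer loop
   vertex 0.6 3.7 2.6
   vertex 0.0 4.2 5.0
   vertex 2.9 4.2 0.8
  endloop
 endfacet
 facet normal -0.620 0.025 -0.785
  outer loop
   vertex 0.6 3.7 2.6
   vertex 2.9 4.2 0.8
   vertex 3.5 0.3 0.2
  endloop
 endfacet
 facet normal -0.187 -0.685 0.704
  outer loop
   vertex 2.3 0.8 2.3
   vertex 3.4 0.5 2.3
   vertex 0.0 4.2 5.0
  endloop
 endfacet
 facet normal -0.262 -0.962 0.079
  outer loop
   vertex 2.3 0.8 2.3
   vertex 3.5 0.3 0.2
   vertex 3.4 0.5 2.3
  endloop
 endfacet
 facet normal -0.862 -0.494 -0.113
  outer loop
   vertex 2.3 0.8 2.3
   vertex 0.0 4.2 5.0
   vertex 0.6 3.7 2.6
  endloop
 endfacet
 facet normal -0.820 -0.443 -0.363
  outer loop
   vertex 2.3 0.8 2.3
   vertex 0.6 3.7 2.6
   vertex 3.5 0.3 0.2
  endloop
 endfacet
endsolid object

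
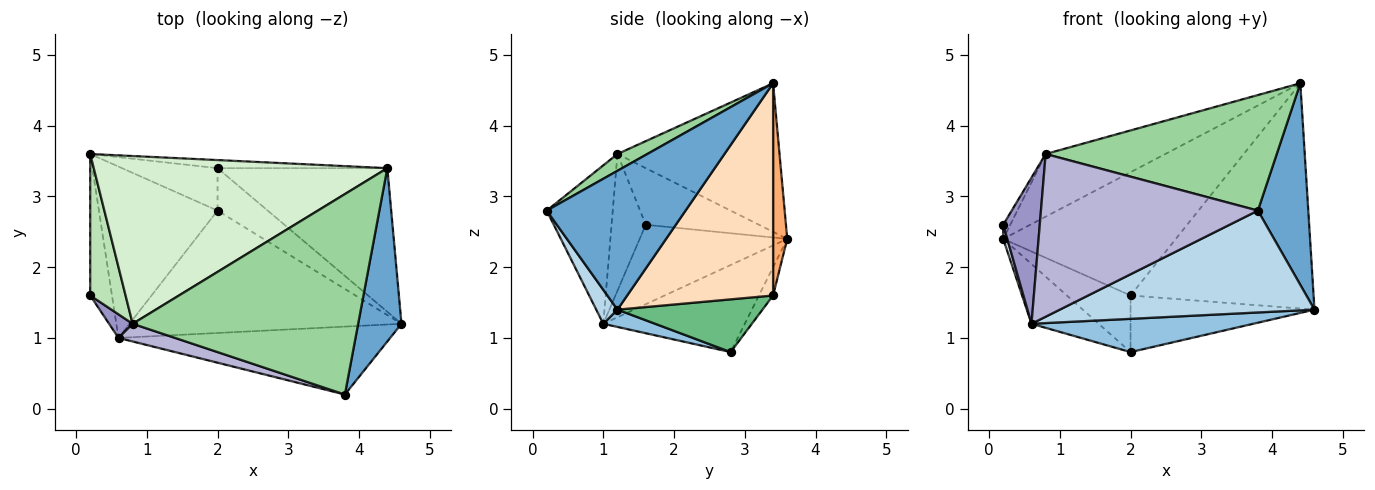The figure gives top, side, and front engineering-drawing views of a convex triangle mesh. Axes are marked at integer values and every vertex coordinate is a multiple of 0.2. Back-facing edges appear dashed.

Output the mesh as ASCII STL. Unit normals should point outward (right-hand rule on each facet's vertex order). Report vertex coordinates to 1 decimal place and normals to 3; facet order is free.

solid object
 facet normal 0.902 -0.327 0.282
  outer loop
   vertex 3.8 0.2 2.8
   vertex 4.6 1.2 1.4
   vertex 4.4 3.4 4.6
  endloop
 endfacet
 facet normal 0.061 -0.262 -0.963
  outer loop
   vertex 0.6 1.0 1.2
   vertex 2.0 2.8 0.8
   vertex 4.6 1.2 1.4
  endloop
 endfacet
 facet normal 0.069 -0.830 -0.553
  outer loop
   vertex 0.6 1.0 1.2
   vertex 4.6 1.2 1.4
   vertex 3.8 0.2 2.8
  endloop
 endfacet
 facet normal -0.964 -0.026 -0.264
  outer loop
   vertex 0.6 1.0 1.2
   vertex 0.2 1.6 2.6
   vertex 0.2 3.6 2.4
  endloop
 endfacet
 facet normal -0.570 0.271 -0.776
  outer loop
   vertex 0.6 1.0 1.2
   vertex 0.2 3.6 2.4
   vertex 2.0 2.8 0.8
  endloop
 endfacet
 facet normal 0.082 0.995 -0.065
  outer loop
   vertex 2.0 3.4 1.6
   vertex 0.2 3.6 2.4
   vertex 4.4 3.4 4.6
  endloop
 endfacet
 facet normal -0.175 0.788 -0.591
  outer loop
   vertex 2.0 3.4 1.6
   vertex 2.0 2.8 0.8
   vertex 0.2 3.6 2.4
  endloop
 endfacet
 facet normal 0.558 0.700 -0.446
  outer loop
   vertex 2.0 3.4 1.6
   vertex 4.4 3.4 4.6
   vertex 4.6 1.2 1.4
  endloop
 endfacet
 facet normal 0.534 0.677 -0.507
  outer loop
   vertex 2.0 3.4 1.6
   vertex 4.6 1.2 1.4
   vertex 2.0 2.8 0.8
  endloop
 endfacet
 facet normal 0.064 -0.498 0.865
  outer loop
   vertex 0.8 1.2 3.6
   vertex 3.8 0.2 2.8
   vertex 4.4 3.4 4.6
  endloop
 endfacet
 facet normal -0.847 0.053 0.529
  outer loop
   vertex 0.8 1.2 3.6
   vertex 0.2 3.6 2.4
   vertex 0.2 1.6 2.6
  endloop
 endfacet
 facet normal -0.428 0.316 0.846
  outer loop
   vertex 0.8 1.2 3.6
   vertex 4.4 3.4 4.6
   vertex 0.2 3.6 2.4
  endloop
 endfacet
 facet normal -0.678 -0.725 0.117
  outer loop
   vertex 0.8 1.2 3.6
   vertex 0.2 1.6 2.6
   vertex 0.6 1.0 1.2
  endloop
 endfacet
 facet normal -0.290 -0.952 0.103
  outer loop
   vertex 0.8 1.2 3.6
   vertex 0.6 1.0 1.2
   vertex 3.8 0.2 2.8
  endloop
 endfacet
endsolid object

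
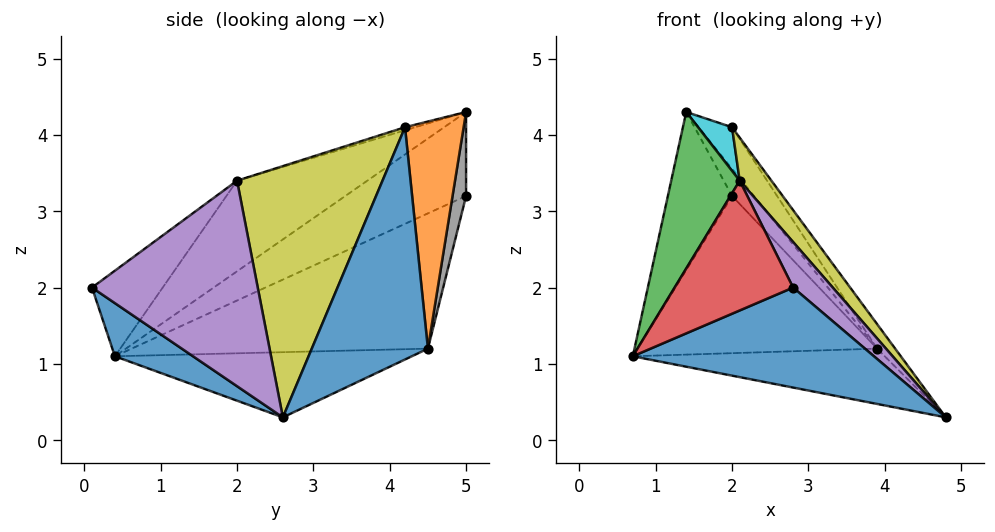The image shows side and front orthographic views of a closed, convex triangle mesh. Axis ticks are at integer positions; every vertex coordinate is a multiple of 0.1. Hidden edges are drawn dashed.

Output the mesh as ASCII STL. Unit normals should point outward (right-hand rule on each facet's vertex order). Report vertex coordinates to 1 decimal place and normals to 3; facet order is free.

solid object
 facet normal 0.214 -0.661 -0.720
  outer loop
   vertex 2.8 0.1 2.0
   vertex 0.7 0.4 1.1
   vertex 4.8 2.6 0.3
  endloop
 endfacet
 facet normal -0.324 0.275 -0.905
  outer loop
   vertex 3.9 4.5 1.2
   vertex 4.8 2.6 0.3
   vertex 0.7 0.4 1.1
  endloop
 endfacet
 facet normal -0.670 -0.352 0.653
  outer loop
   vertex 2.1 2.0 3.4
   vertex 1.4 5.0 4.3
   vertex 0.7 0.4 1.1
  endloop
 endfacet
 facet normal -0.379 -0.635 0.673
  outer loop
   vertex 2.1 2.0 3.4
   vertex 0.7 0.4 1.1
   vertex 2.8 0.1 2.0
  endloop
 endfacet
 facet normal 0.759 -0.181 0.626
  outer loop
   vertex 2.1 2.0 3.4
   vertex 2.8 0.1 2.0
   vertex 4.8 2.6 0.3
  endloop
 endfacet
 facet normal -0.796 0.423 -0.434
  outer loop
   vertex 2.0 5.0 3.2
   vertex 0.7 0.4 1.1
   vertex 1.4 5.0 4.3
  endloop
 endfacet
 facet normal -0.579 0.468 -0.667
  outer loop
   vertex 2.0 5.0 3.2
   vertex 3.9 4.5 1.2
   vertex 0.7 0.4 1.1
  endloop
 endfacet
 facet normal 0.505 0.818 0.276
  outer loop
   vertex 2.0 5.0 3.2
   vertex 1.4 5.0 4.3
   vertex 3.9 4.5 1.2
  endloop
 endfacet
 facet normal 0.759 -0.166 0.629
  outer loop
   vertex 2.0 4.2 4.1
   vertex 2.1 2.0 3.4
   vertex 4.8 2.6 0.3
  endloop
 endfacet
 facet normal -0.092 -0.306 0.948
  outer loop
   vertex 2.0 4.2 4.1
   vertex 1.4 5.0 4.3
   vertex 2.1 2.0 3.4
  endloop
 endfacet
 facet normal 0.823 0.128 0.553
  outer loop
   vertex 2.0 4.2 4.1
   vertex 4.8 2.6 0.3
   vertex 3.9 4.5 1.2
  endloop
 endfacet
 facet normal 0.738 0.422 0.527
  outer loop
   vertex 2.0 4.2 4.1
   vertex 3.9 4.5 1.2
   vertex 1.4 5.0 4.3
  endloop
 endfacet
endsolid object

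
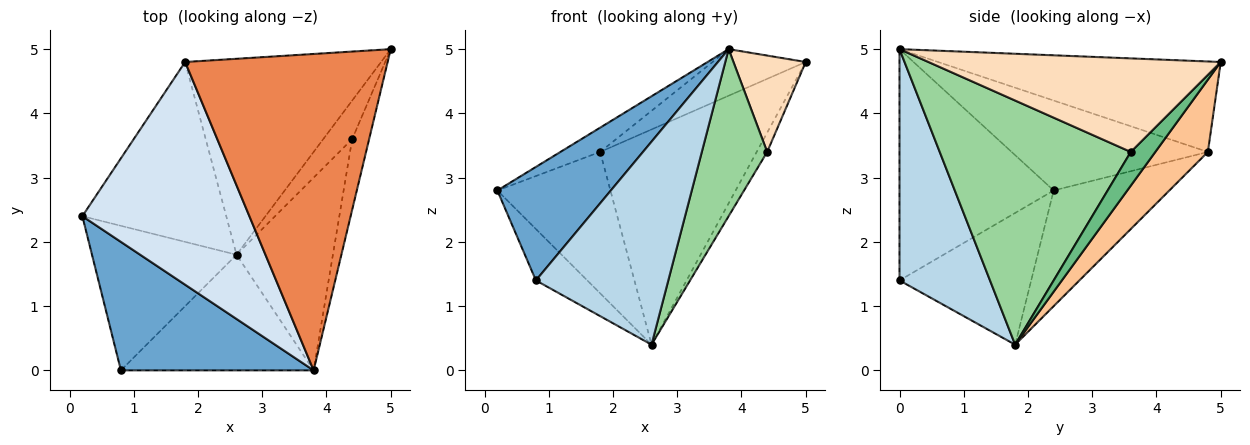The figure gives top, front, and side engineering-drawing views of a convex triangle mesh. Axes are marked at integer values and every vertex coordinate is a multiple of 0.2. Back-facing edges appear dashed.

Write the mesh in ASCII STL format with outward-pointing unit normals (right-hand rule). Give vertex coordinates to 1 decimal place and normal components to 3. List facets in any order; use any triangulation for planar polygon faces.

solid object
 facet normal -0.669 -0.492 0.557
  outer loop
   vertex 0.8 0.0 1.4
   vertex 3.8 0.0 5.0
   vertex 0.2 2.4 2.8
  endloop
 endfacet
 facet normal -0.651 0.254 -0.715
  outer loop
   vertex 0.8 0.0 1.4
   vertex 0.2 2.4 2.8
   vertex 2.6 1.8 0.4
  endloop
 endfacet
 facet normal 0.511 -0.747 -0.426
  outer loop
   vertex 0.8 0.0 1.4
   vertex 2.6 1.8 0.4
   vertex 3.8 0.0 5.0
  endloop
 endfacet
 facet normal -0.472 0.096 0.876
  outer loop
   vertex 1.8 4.8 3.4
   vertex 0.2 2.4 2.8
   vertex 3.8 0.0 5.0
  endloop
 endfacet
 facet normal -0.404 0.133 0.905
  outer loop
   vertex 1.8 4.8 3.4
   vertex 3.8 0.0 5.0
   vertex 5.0 5.0 4.8
  endloop
 endfacet
 facet normal -0.534 0.522 -0.665
  outer loop
   vertex 1.8 4.8 3.4
   vertex 2.6 1.8 0.4
   vertex 0.2 2.4 2.8
  endloop
 endfacet
 facet normal 0.241 0.718 -0.653
  outer loop
   vertex 1.8 4.8 3.4
   vertex 5.0 5.0 4.8
   vertex 2.6 1.8 0.4
  endloop
 endfacet
 facet normal 0.956 -0.236 -0.173
  outer loop
   vertex 4.4 3.6 3.4
   vertex 5.0 5.0 4.8
   vertex 3.8 0.0 5.0
  endloop
 endfacet
 facet normal 0.722 0.309 -0.619
  outer loop
   vertex 4.4 3.6 3.4
   vertex 2.6 1.8 0.4
   vertex 5.0 5.0 4.8
  endloop
 endfacet
 facet normal 0.886 -0.303 -0.350
  outer loop
   vertex 4.4 3.6 3.4
   vertex 3.8 0.0 5.0
   vertex 2.6 1.8 0.4
  endloop
 endfacet
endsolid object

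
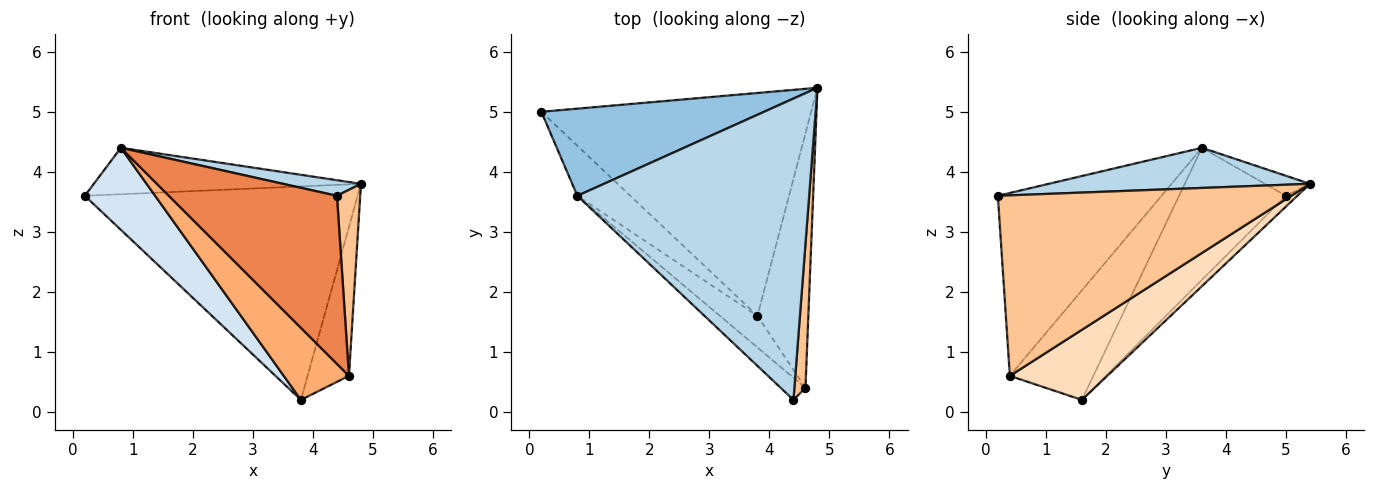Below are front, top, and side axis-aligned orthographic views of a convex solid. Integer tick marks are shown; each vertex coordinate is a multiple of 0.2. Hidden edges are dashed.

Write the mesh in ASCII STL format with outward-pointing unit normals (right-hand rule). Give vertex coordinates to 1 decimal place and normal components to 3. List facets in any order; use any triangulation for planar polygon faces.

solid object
 facet normal -0.029 0.691 -0.722
  outer loop
   vertex 3.8 1.6 0.2
   vertex 0.2 5.0 3.6
   vertex 4.8 5.4 3.8
  endloop
 endfacet
 facet normal -0.079 0.469 0.880
  outer loop
   vertex 0.8 3.6 4.4
   vertex 4.8 5.4 3.8
   vertex 0.2 5.0 3.6
  endloop
 endfacet
 facet normal 0.171 -0.051 0.984
  outer loop
   vertex 0.8 3.6 4.4
   vertex 4.4 0.2 3.6
   vertex 4.8 5.4 3.8
  endloop
 endfacet
 facet normal -0.792 -0.521 -0.318
  outer loop
   vertex 0.8 3.6 4.4
   vertex 0.2 5.0 3.6
   vertex 3.8 1.6 0.2
  endloop
 endfacet
 facet normal -0.695 -0.713 -0.094
  outer loop
   vertex 4.6 0.4 0.6
   vertex 4.4 0.2 3.6
   vertex 0.8 3.6 4.4
  endloop
 endfacet
 facet normal -0.761 -0.594 -0.261
  outer loop
   vertex 4.6 0.4 0.6
   vertex 0.8 3.6 4.4
   vertex 3.8 1.6 0.2
  endloop
 endfacet
 facet normal 0.995 -0.079 0.061
  outer loop
   vertex 4.6 0.4 0.6
   vertex 4.8 5.4 3.8
   vertex 4.4 0.2 3.6
  endloop
 endfacet
 facet normal 0.765 0.325 -0.556
  outer loop
   vertex 4.6 0.4 0.6
   vertex 3.8 1.6 0.2
   vertex 4.8 5.4 3.8
  endloop
 endfacet
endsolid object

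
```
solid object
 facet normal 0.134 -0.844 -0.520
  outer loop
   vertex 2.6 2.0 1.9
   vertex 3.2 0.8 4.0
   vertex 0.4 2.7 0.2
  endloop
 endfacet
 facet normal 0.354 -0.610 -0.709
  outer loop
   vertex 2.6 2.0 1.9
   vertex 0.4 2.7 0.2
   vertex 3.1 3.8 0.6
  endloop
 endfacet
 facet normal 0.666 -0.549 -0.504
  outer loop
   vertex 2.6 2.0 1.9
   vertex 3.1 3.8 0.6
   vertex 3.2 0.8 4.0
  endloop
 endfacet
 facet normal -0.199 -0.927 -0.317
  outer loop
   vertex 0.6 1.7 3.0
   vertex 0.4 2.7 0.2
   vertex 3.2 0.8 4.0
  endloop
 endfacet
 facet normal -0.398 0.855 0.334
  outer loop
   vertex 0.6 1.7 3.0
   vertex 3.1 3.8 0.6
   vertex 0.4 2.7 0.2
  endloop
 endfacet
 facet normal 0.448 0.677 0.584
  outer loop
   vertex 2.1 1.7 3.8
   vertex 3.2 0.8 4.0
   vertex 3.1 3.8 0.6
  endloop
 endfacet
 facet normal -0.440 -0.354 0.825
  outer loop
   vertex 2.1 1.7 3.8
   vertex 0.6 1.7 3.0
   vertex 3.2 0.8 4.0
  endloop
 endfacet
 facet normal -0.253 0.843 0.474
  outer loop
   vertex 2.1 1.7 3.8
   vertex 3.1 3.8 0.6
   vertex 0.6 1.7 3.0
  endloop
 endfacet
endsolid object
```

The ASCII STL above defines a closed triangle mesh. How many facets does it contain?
8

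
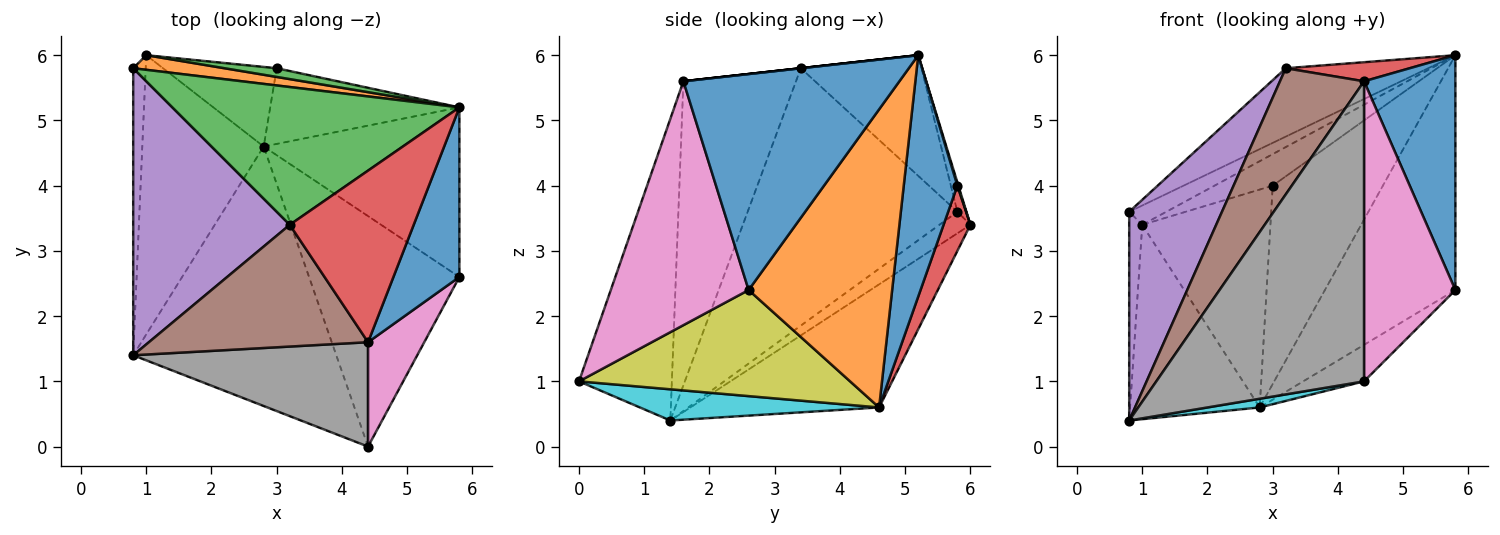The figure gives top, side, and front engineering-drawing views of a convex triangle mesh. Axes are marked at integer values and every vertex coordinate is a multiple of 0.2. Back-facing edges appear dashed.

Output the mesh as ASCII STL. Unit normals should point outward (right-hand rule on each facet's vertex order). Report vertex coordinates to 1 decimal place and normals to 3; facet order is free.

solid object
 facet normal 0.887 -0.375 0.271
  outer loop
   vertex 4.4 1.6 5.6
   vertex 5.8 2.6 2.4
   vertex 5.8 5.2 6.0
  endloop
 endfacet
 facet normal 0.666 0.605 -0.437
  outer loop
   vertex 2.8 4.6 0.6
   vertex 5.8 5.2 6.0
   vertex 5.8 2.6 2.4
  endloop
 endfacet
 facet normal -0.352 0.416 0.838
  outer loop
   vertex 3.2 3.4 5.8
   vertex 5.8 5.2 6.0
   vertex 0.8 5.8 3.6
  endloop
 endfacet
 facet normal 0.000 -0.110 0.994
  outer loop
   vertex 3.2 3.4 5.8
   vertex 4.4 1.6 5.6
   vertex 5.8 5.2 6.0
  endloop
 endfacet
 facet normal -0.799 -0.354 0.486
  outer loop
   vertex 3.2 3.4 5.8
   vertex 0.8 5.8 3.6
   vertex 0.8 1.4 0.4
  endloop
 endfacet
 facet normal -0.694 -0.518 0.500
  outer loop
   vertex 3.2 3.4 5.8
   vertex 0.8 1.4 0.4
   vertex 4.4 1.6 5.6
  endloop
 endfacet
 facet normal 0.819 -0.542 0.189
  outer loop
   vertex 4.4 0.0 1.0
   vertex 5.8 2.6 2.4
   vertex 4.4 1.6 5.6
  endloop
 endfacet
 facet normal -0.389 -0.870 0.303
  outer loop
   vertex 4.4 0.0 1.0
   vertex 4.4 1.6 5.6
   vertex 0.8 1.4 0.4
  endloop
 endfacet
 facet normal 0.572 0.128 -0.810
  outer loop
   vertex 4.4 0.0 1.0
   vertex 2.8 4.6 0.6
   vertex 5.8 2.6 2.4
  endloop
 endfacet
 facet normal 0.152 -0.033 -0.988
  outer loop
   vertex 4.4 0.0 1.0
   vertex 0.8 1.4 0.4
   vertex 2.8 4.6 0.6
  endloop
 endfacet
 facet normal 0.414 0.850 -0.325
  outer loop
   vertex 3.0 5.8 4.0
   vertex 5.8 5.2 6.0
   vertex 2.8 4.6 0.6
  endloop
 endfacet
 facet normal -0.190 0.783 0.592
  outer loop
   vertex 1.0 6.0 3.4
   vertex 0.8 5.8 3.6
   vertex 5.8 5.2 6.0
  endloop
 endfacet
 facet normal 0.017 0.964 0.266
  outer loop
   vertex 1.0 6.0 3.4
   vertex 5.8 5.2 6.0
   vertex 3.0 5.8 4.0
  endloop
 endfacet
 facet normal 0.193 0.922 -0.337
  outer loop
   vertex 1.0 6.0 3.4
   vertex 3.0 5.8 4.0
   vertex 2.8 4.6 0.6
  endloop
 endfacet
 facet normal -0.813 0.342 -0.471
  outer loop
   vertex 1.0 6.0 3.4
   vertex 0.8 1.4 0.4
   vertex 0.8 5.8 3.6
  endloop
 endfacet
 facet normal -0.640 0.439 -0.631
  outer loop
   vertex 1.0 6.0 3.4
   vertex 2.8 4.6 0.6
   vertex 0.8 1.4 0.4
  endloop
 endfacet
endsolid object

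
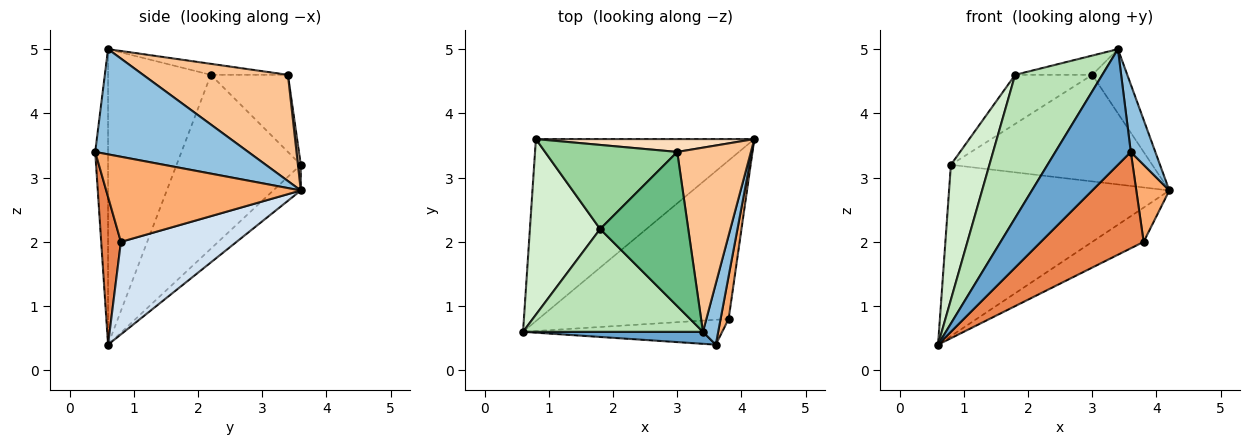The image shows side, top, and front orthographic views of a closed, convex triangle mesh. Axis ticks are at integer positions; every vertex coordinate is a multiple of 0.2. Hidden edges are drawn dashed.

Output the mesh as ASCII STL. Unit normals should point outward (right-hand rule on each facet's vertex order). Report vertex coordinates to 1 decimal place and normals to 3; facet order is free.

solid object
 facet normal -0.167 -0.981 0.102
  outer loop
   vertex 3.4 0.6 5.0
   vertex 0.6 0.6 0.4
   vertex 3.6 0.4 3.4
  endloop
 endfacet
 facet normal 0.977 -0.157 0.142
  outer loop
   vertex 3.4 0.6 5.0
   vertex 3.6 0.4 3.4
   vertex 4.2 3.6 2.8
  endloop
 endfacet
 facet normal -0.085 0.683 -0.726
  outer loop
   vertex 0.8 3.6 3.2
   vertex 4.2 3.6 2.8
   vertex 0.6 0.6 0.4
  endloop
 endfacet
 facet normal 0.429 0.191 -0.883
  outer loop
   vertex 3.8 0.8 2.0
   vertex 0.6 0.6 0.4
   vertex 4.2 3.6 2.8
  endloop
 endfacet
 facet normal 0.182 -0.952 -0.246
  outer loop
   vertex 3.8 0.8 2.0
   vertex 3.6 0.4 3.4
   vertex 0.6 0.6 0.4
  endloop
 endfacet
 facet normal 0.982 -0.167 0.093
  outer loop
   vertex 3.8 0.8 2.0
   vertex 4.2 3.6 2.8
   vertex 3.6 0.4 3.4
  endloop
 endfacet
 facet normal 0.806 0.195 0.559
  outer loop
   vertex 3.0 3.4 4.6
   vertex 3.4 0.6 5.0
   vertex 4.2 3.6 2.8
  endloop
 endfacet
 facet normal 0.014 0.993 0.120
  outer loop
   vertex 3.0 3.4 4.6
   vertex 4.2 3.6 2.8
   vertex 0.8 3.6 3.2
  endloop
 endfacet
 facet normal -0.123 0.123 0.985
  outer loop
   vertex 1.8 2.2 4.6
   vertex 3.4 0.6 5.0
   vertex 3.0 3.4 4.6
  endloop
 endfacet
 facet normal -0.450 0.450 0.771
  outer loop
   vertex 1.8 2.2 4.6
   vertex 3.0 3.4 4.6
   vertex 0.8 3.6 3.2
  endloop
 endfacet
 facet normal -0.692 -0.587 0.421
  outer loop
   vertex 1.8 2.2 4.6
   vertex 0.6 0.6 0.4
   vertex 3.4 0.6 5.0
  endloop
 endfacet
 facet normal -0.891 -0.277 0.360
  outer loop
   vertex 1.8 2.2 4.6
   vertex 0.8 3.6 3.2
   vertex 0.6 0.6 0.4
  endloop
 endfacet
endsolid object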